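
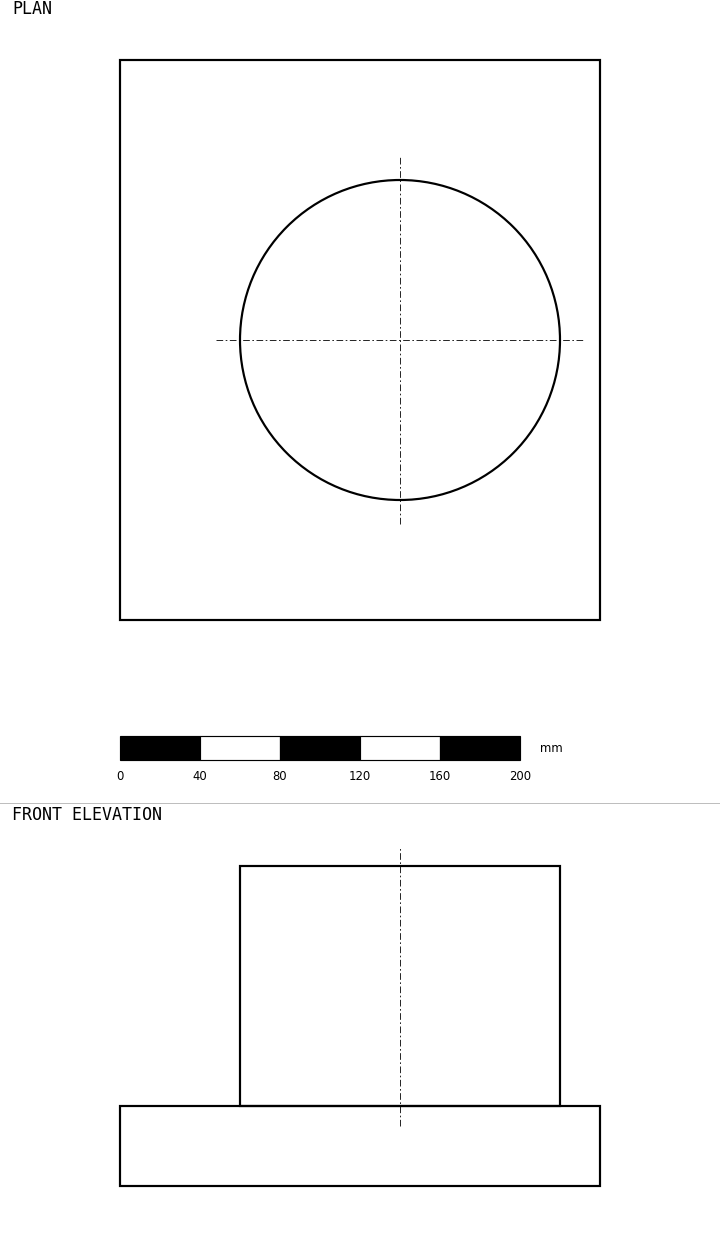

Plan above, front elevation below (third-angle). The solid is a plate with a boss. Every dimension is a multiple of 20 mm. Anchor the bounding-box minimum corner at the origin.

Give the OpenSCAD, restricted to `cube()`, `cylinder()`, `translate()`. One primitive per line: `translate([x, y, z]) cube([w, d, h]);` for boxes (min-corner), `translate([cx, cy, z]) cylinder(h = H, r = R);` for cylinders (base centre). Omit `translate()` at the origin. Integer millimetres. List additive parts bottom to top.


cube([240, 280, 40]);
translate([140, 140, 40]) cylinder(h = 120, r = 80);


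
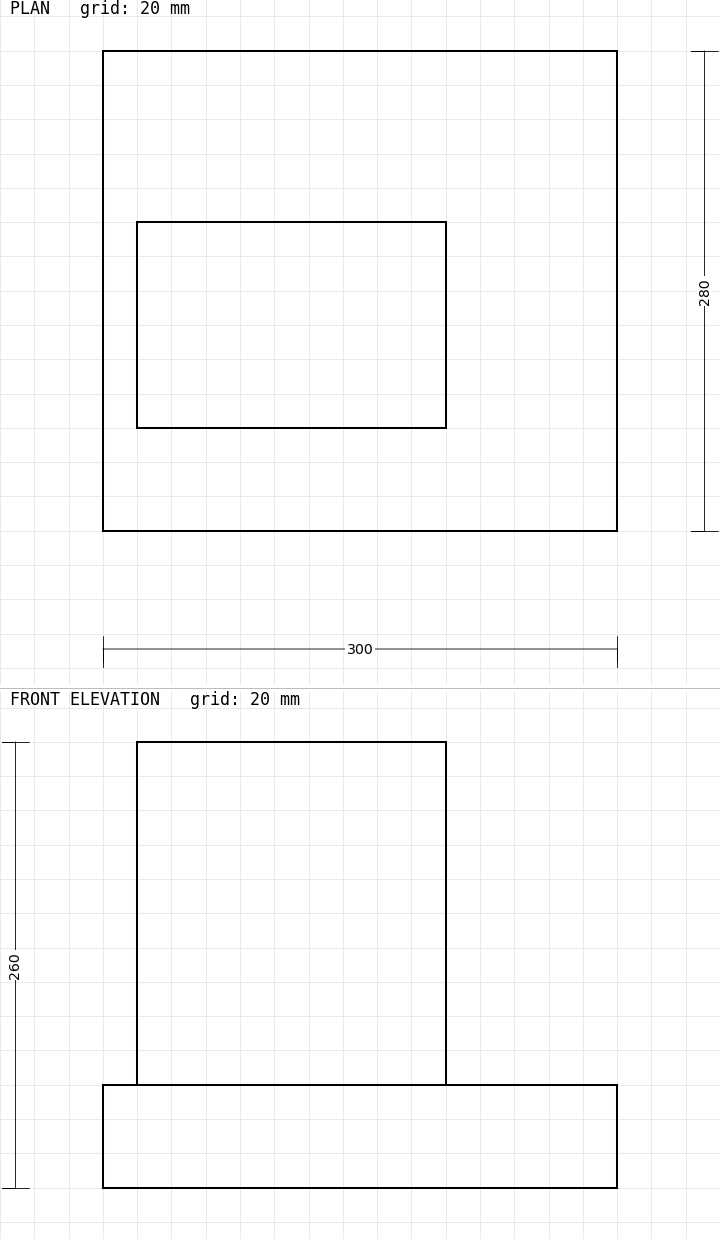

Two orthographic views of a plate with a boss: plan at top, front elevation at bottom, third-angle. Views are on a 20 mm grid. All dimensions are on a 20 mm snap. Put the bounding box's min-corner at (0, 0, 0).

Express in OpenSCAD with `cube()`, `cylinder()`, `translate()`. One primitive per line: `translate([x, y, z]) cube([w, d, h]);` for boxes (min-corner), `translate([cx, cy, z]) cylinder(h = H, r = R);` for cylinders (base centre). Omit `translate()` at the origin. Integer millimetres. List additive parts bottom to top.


cube([300, 280, 60]);
translate([20, 60, 60]) cube([180, 120, 200]);


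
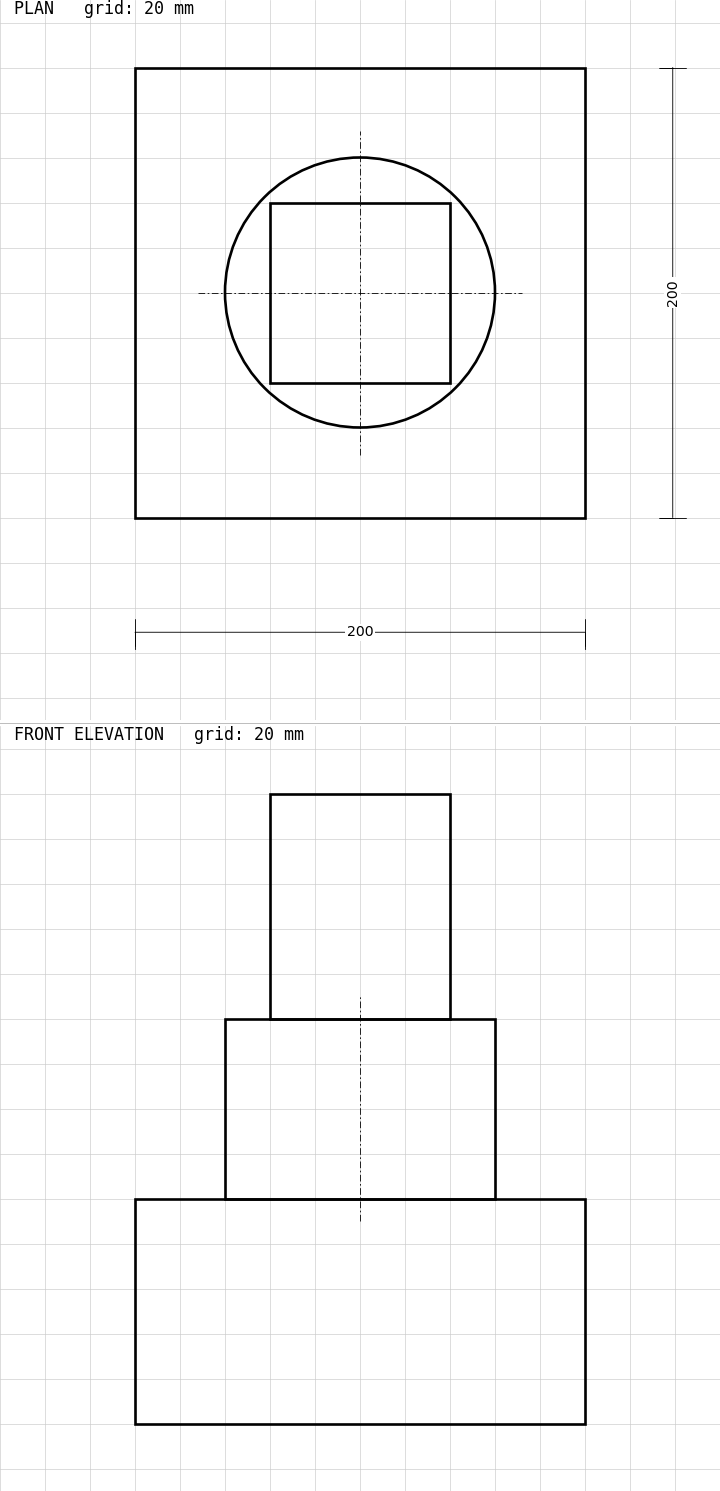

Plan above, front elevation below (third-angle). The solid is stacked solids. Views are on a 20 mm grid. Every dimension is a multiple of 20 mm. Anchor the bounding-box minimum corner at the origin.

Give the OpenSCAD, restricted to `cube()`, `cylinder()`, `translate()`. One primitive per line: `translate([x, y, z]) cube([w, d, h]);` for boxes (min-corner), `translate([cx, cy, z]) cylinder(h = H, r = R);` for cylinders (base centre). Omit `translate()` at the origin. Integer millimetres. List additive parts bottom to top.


cube([200, 200, 100]);
translate([100, 100, 100]) cylinder(h = 80, r = 60);
translate([60, 60, 180]) cube([80, 80, 100]);


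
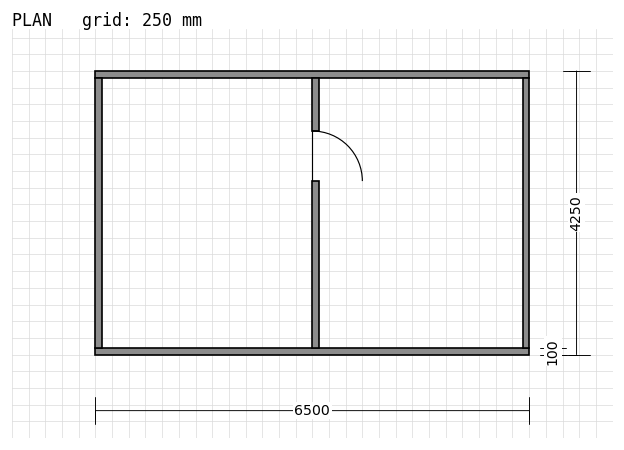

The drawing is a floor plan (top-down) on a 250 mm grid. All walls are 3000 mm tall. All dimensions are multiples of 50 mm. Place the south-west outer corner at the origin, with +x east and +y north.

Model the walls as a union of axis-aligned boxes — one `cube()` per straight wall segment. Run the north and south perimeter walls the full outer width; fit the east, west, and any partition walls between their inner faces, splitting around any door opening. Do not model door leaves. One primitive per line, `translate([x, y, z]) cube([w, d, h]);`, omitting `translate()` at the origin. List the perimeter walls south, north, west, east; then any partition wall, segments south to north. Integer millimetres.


cube([6500, 100, 3000]);
translate([0, 4150, 0]) cube([6500, 100, 3000]);
translate([0, 100, 0]) cube([100, 4050, 3000]);
translate([6400, 100, 0]) cube([100, 4050, 3000]);
translate([3250, 100, 0]) cube([100, 2500, 3000]);
translate([3250, 3350, 0]) cube([100, 800, 3000]);


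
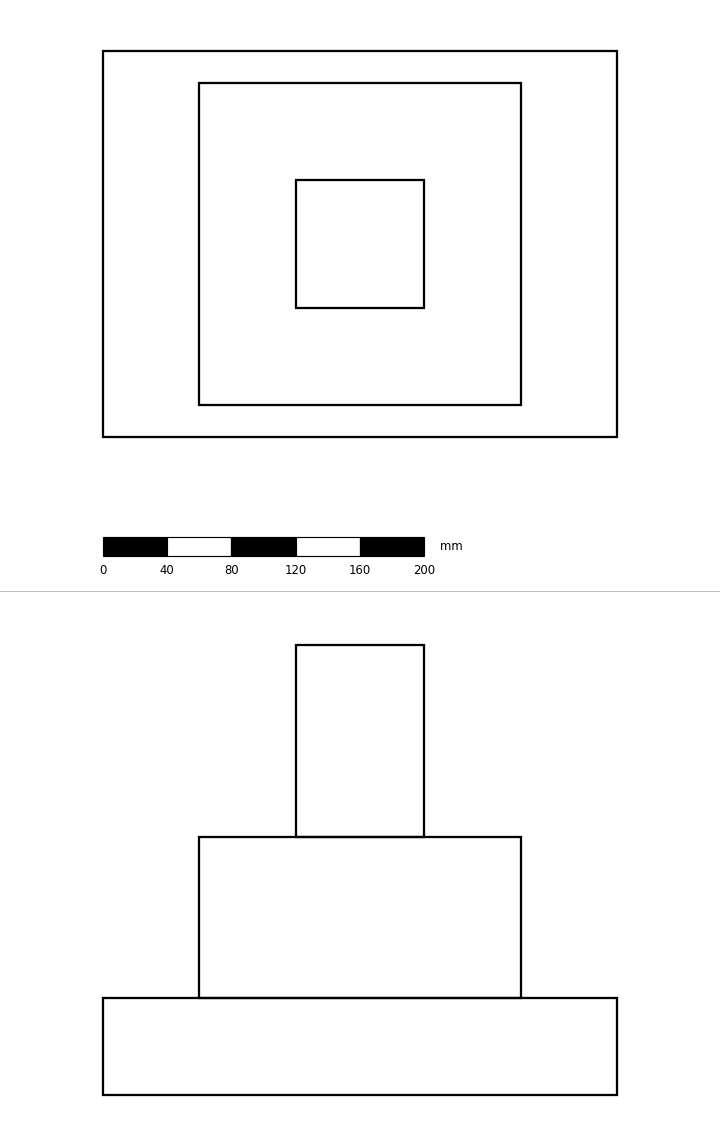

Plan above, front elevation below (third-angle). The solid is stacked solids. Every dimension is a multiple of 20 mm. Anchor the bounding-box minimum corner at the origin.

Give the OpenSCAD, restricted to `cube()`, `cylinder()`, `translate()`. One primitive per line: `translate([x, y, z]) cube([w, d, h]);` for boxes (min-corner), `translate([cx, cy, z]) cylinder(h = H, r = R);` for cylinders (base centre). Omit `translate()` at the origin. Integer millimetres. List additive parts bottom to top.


cube([320, 240, 60]);
translate([60, 20, 60]) cube([200, 200, 100]);
translate([120, 80, 160]) cube([80, 80, 120]);


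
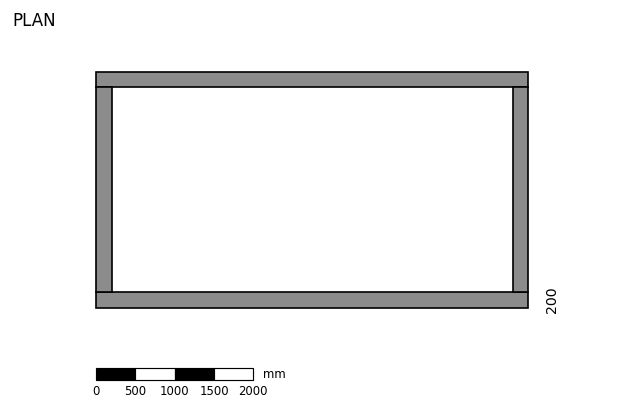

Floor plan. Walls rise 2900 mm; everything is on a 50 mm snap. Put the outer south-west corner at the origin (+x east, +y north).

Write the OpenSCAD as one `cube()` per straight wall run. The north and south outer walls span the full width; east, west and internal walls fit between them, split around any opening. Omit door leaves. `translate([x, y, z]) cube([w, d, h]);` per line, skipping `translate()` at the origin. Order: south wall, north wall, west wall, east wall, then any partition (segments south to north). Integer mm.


cube([5500, 200, 2900]);
translate([0, 2800, 0]) cube([5500, 200, 2900]);
translate([0, 200, 0]) cube([200, 2600, 2900]);
translate([5300, 200, 0]) cube([200, 2600, 2900]);


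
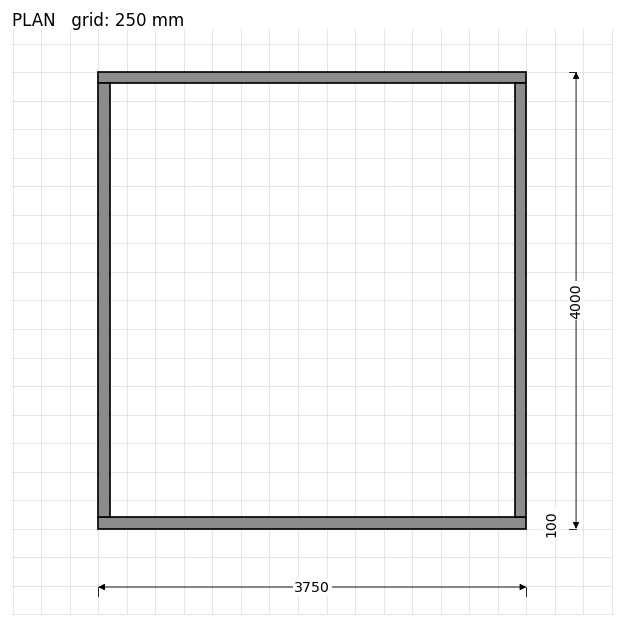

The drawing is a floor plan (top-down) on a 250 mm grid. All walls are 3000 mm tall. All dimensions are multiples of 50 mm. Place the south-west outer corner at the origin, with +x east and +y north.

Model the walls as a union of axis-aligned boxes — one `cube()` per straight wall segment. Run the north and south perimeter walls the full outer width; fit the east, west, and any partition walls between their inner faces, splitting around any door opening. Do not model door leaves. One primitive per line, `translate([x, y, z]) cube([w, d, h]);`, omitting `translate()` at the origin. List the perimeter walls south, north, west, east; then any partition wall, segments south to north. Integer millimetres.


cube([3750, 100, 3000]);
translate([0, 3900, 0]) cube([3750, 100, 3000]);
translate([0, 100, 0]) cube([100, 3800, 3000]);
translate([3650, 100, 0]) cube([100, 3800, 3000]);


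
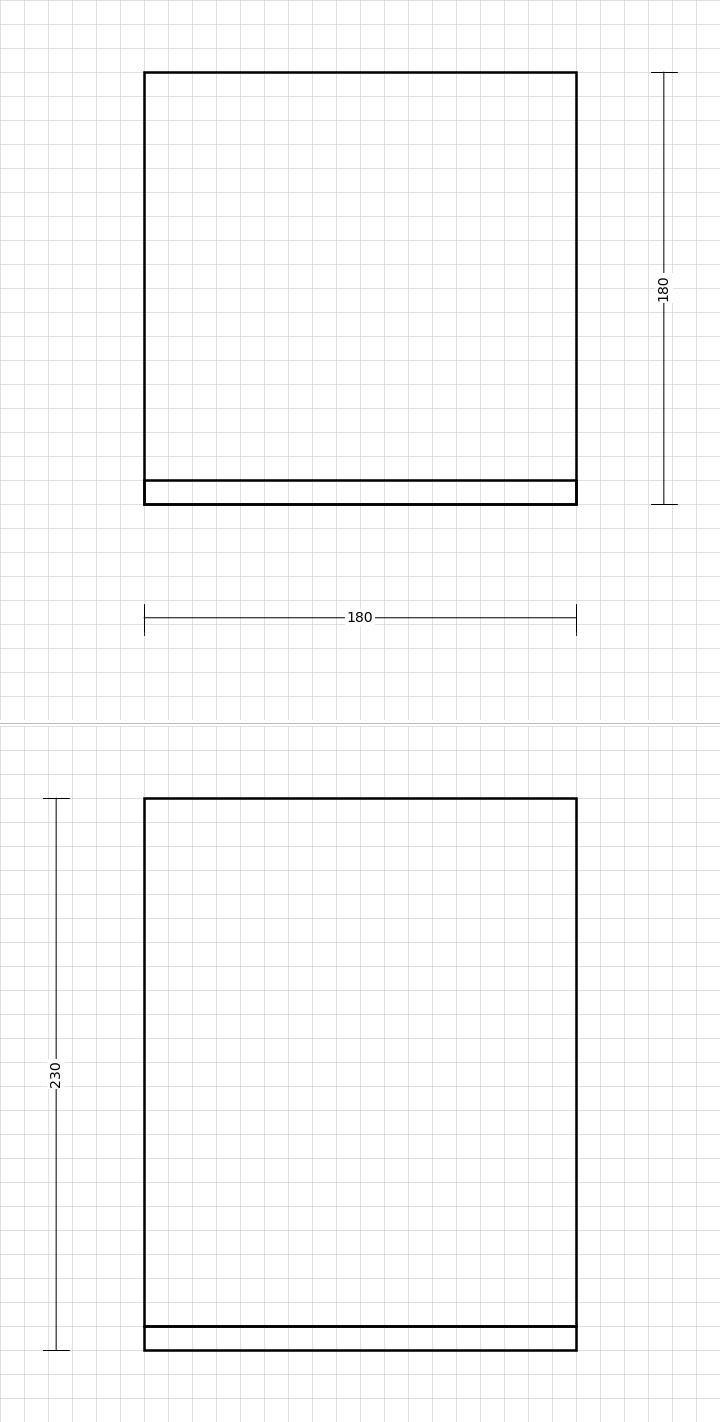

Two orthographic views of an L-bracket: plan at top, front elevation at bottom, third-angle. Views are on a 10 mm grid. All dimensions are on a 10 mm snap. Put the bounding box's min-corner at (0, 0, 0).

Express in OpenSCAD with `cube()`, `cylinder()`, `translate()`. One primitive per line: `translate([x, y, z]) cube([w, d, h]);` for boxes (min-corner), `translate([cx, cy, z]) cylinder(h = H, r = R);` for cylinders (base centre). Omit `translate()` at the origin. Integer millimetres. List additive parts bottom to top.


cube([180, 180, 10]);
translate([0, 0, 10]) cube([180, 10, 220]);


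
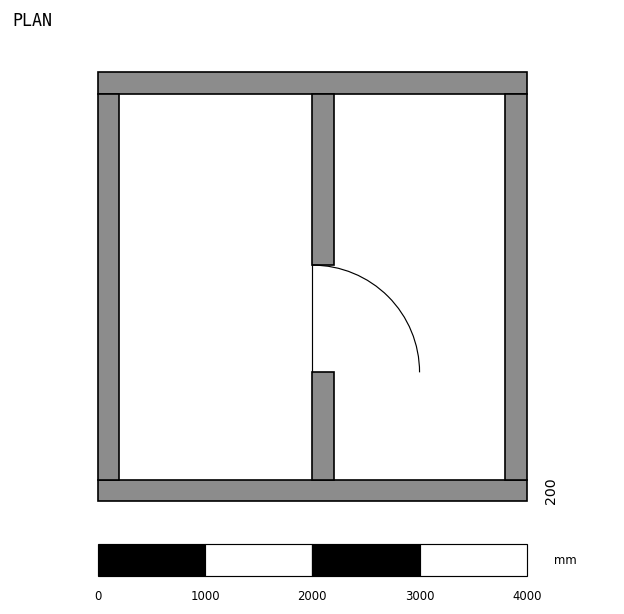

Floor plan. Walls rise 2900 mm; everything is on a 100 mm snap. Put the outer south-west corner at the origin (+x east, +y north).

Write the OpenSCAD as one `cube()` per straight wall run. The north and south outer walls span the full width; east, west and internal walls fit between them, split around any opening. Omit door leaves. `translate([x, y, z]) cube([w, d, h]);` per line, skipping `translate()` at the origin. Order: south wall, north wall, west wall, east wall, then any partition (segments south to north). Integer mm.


cube([4000, 200, 2900]);
translate([0, 3800, 0]) cube([4000, 200, 2900]);
translate([0, 200, 0]) cube([200, 3600, 2900]);
translate([3800, 200, 0]) cube([200, 3600, 2900]);
translate([2000, 200, 0]) cube([200, 1000, 2900]);
translate([2000, 2200, 0]) cube([200, 1600, 2900]);


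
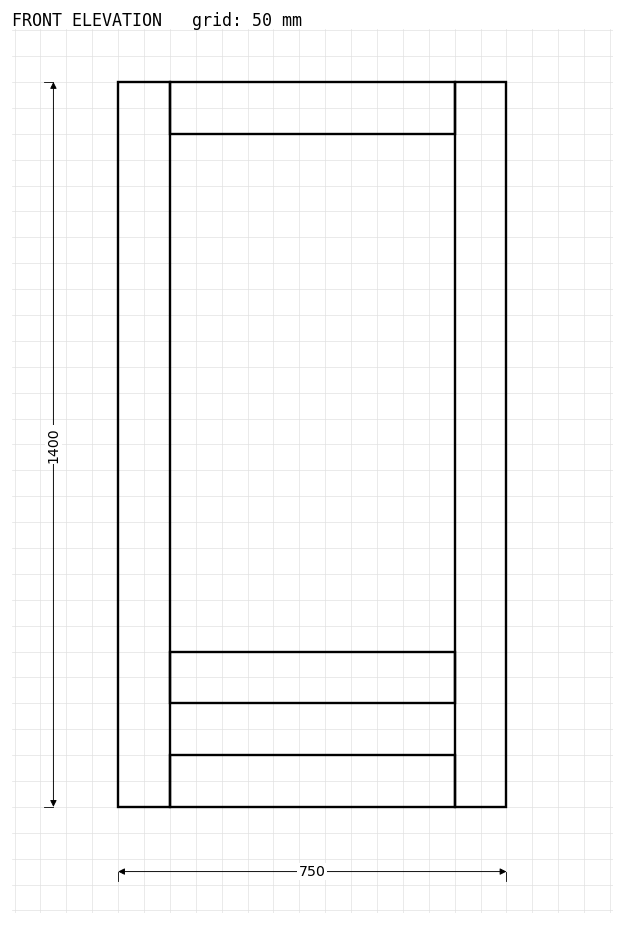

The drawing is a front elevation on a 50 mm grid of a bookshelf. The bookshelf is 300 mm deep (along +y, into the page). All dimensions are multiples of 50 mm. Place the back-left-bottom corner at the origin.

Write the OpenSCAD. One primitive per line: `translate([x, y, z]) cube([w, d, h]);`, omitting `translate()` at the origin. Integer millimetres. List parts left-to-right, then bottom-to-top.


cube([100, 300, 1400]);
translate([100, 0, 0]) cube([550, 300, 100]);
translate([100, 0, 200]) cube([550, 300, 100]);
translate([100, 0, 1300]) cube([550, 300, 100]);
translate([650, 0, 0]) cube([100, 300, 1400]);


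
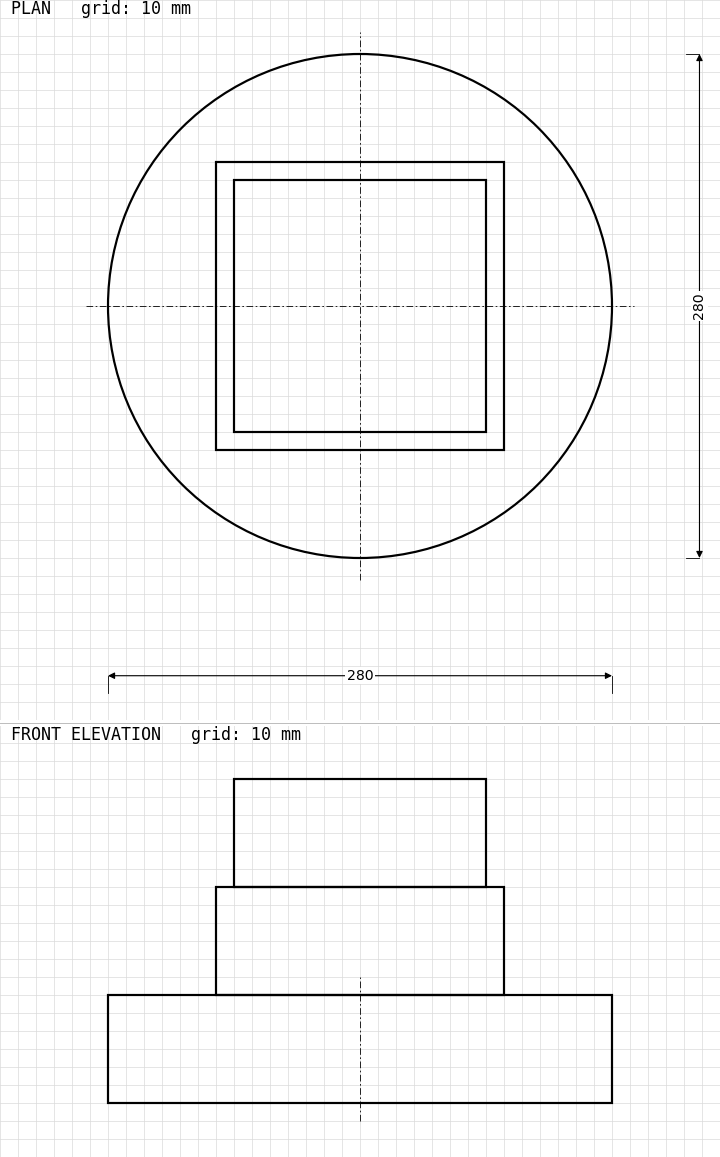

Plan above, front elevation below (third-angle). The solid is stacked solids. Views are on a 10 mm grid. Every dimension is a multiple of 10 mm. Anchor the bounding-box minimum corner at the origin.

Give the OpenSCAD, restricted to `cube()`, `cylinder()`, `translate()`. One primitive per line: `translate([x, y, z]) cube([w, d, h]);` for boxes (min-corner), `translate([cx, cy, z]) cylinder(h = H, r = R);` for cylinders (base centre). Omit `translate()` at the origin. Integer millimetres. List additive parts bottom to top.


translate([140, 140, 0]) cylinder(h = 60, r = 140);
translate([60, 60, 60]) cube([160, 160, 60]);
translate([70, 70, 120]) cube([140, 140, 60]);


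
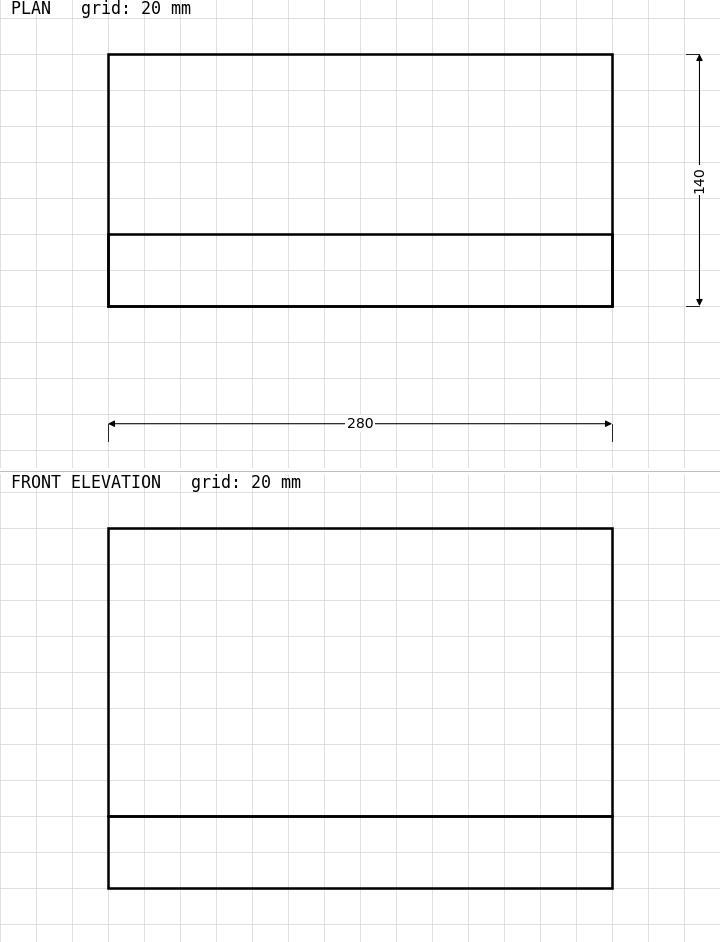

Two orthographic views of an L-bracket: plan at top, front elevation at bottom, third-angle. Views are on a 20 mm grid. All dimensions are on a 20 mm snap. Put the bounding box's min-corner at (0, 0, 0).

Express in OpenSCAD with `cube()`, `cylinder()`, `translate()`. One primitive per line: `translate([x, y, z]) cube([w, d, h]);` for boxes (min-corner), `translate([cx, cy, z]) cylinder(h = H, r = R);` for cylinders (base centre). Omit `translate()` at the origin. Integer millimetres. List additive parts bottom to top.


cube([280, 140, 40]);
translate([0, 0, 40]) cube([280, 40, 160]);


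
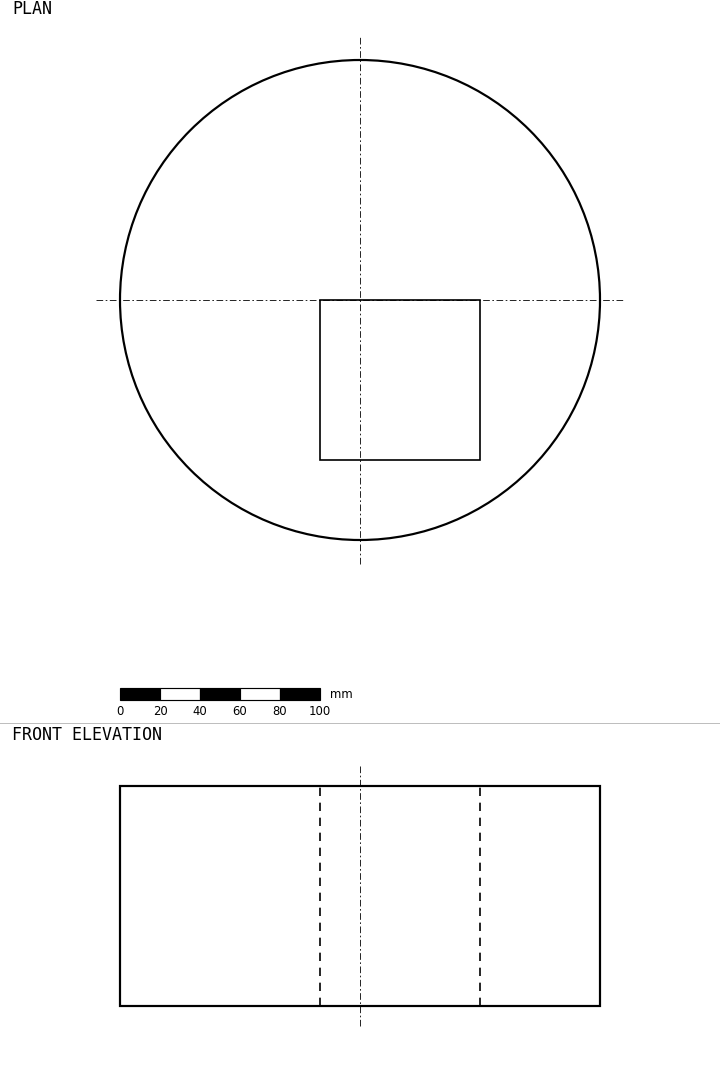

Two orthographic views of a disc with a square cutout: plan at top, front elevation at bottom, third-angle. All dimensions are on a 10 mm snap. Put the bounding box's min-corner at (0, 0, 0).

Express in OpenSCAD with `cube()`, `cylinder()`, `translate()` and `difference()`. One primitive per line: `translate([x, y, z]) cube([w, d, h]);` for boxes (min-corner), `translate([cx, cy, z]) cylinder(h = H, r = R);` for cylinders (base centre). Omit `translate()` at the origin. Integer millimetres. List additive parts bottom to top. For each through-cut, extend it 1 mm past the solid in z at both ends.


difference() {
  translate([120, 120, 0]) cylinder(h = 110, r = 120);
  translate([100, 40, -1]) cube([80, 80, 112]);
}


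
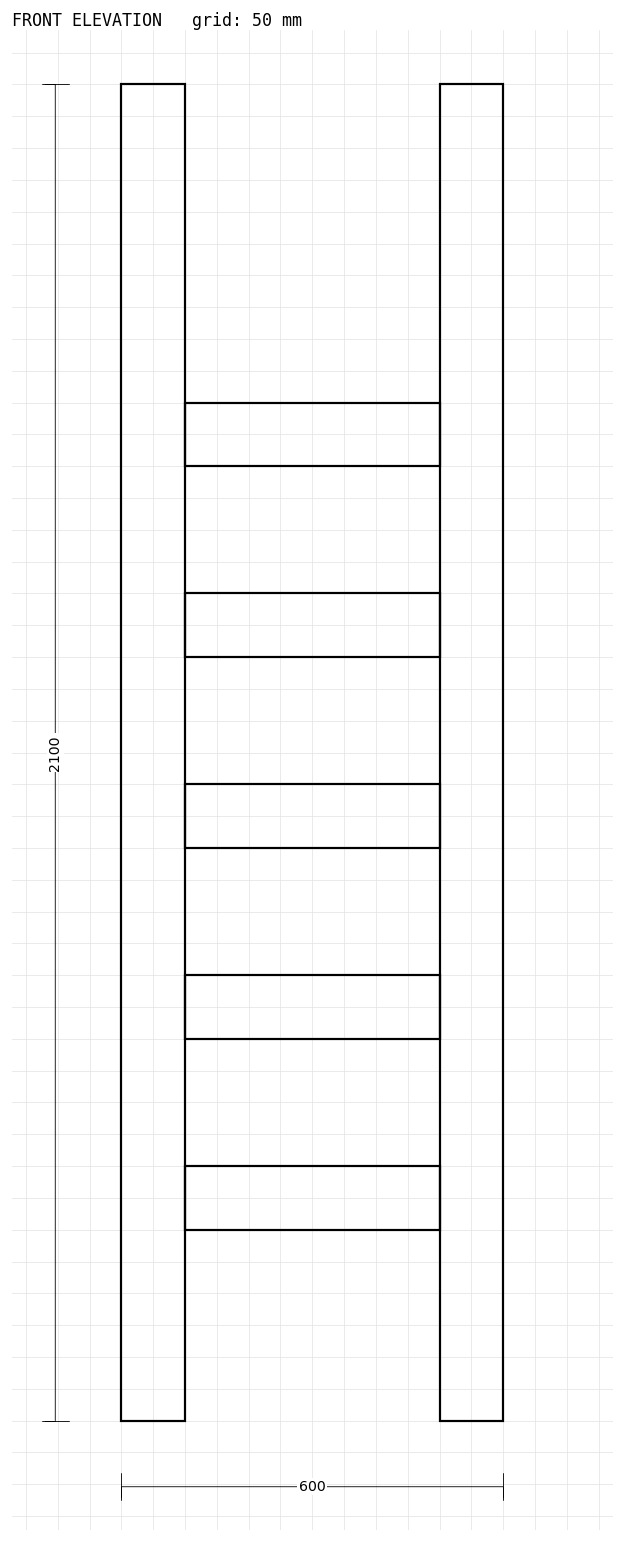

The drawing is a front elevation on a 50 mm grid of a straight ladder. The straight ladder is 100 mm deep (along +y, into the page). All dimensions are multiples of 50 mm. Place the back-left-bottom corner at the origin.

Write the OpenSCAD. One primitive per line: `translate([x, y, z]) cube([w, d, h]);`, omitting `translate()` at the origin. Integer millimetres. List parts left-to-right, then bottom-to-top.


cube([100, 100, 2100]);
translate([100, 0, 300]) cube([400, 100, 100]);
translate([100, 0, 600]) cube([400, 100, 100]);
translate([100, 0, 900]) cube([400, 100, 100]);
translate([100, 0, 1200]) cube([400, 100, 100]);
translate([100, 0, 1500]) cube([400, 100, 100]);
translate([500, 0, 0]) cube([100, 100, 2100]);


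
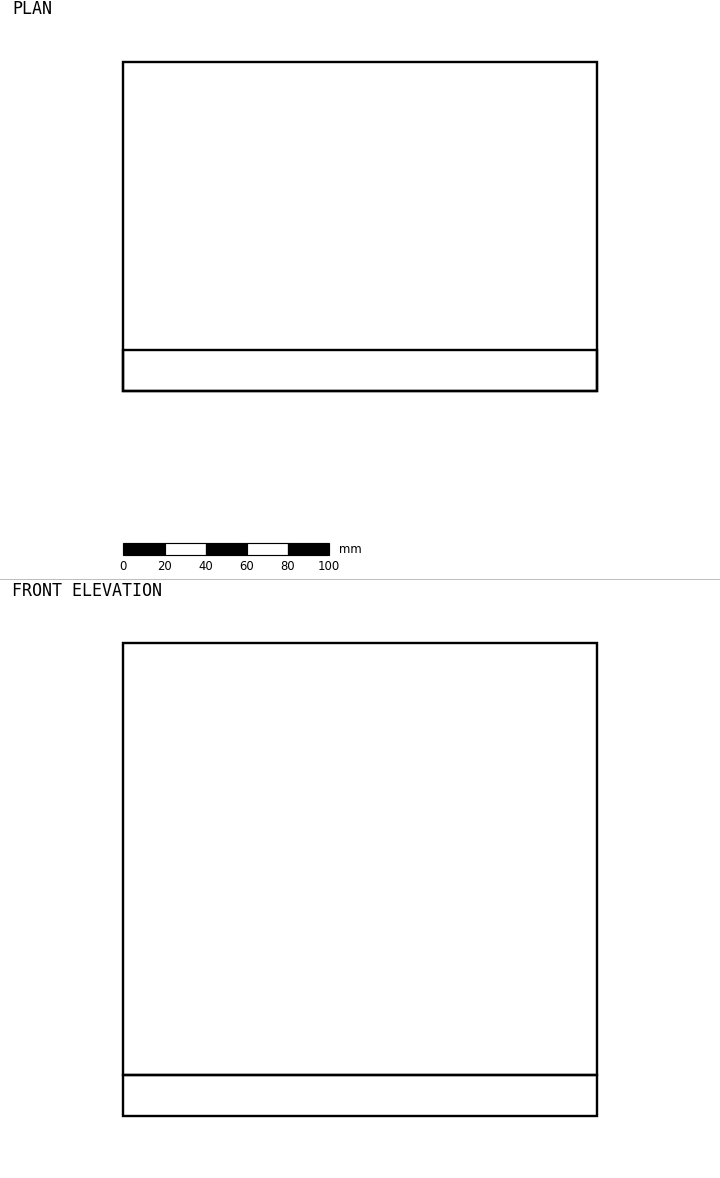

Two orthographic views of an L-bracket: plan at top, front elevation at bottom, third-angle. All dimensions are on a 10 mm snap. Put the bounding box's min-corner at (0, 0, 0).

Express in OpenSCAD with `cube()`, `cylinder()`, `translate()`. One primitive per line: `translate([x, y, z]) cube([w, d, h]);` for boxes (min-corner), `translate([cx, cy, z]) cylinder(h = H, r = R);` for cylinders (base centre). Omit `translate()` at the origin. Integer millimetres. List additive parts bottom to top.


cube([230, 160, 20]);
translate([0, 0, 20]) cube([230, 20, 210]);


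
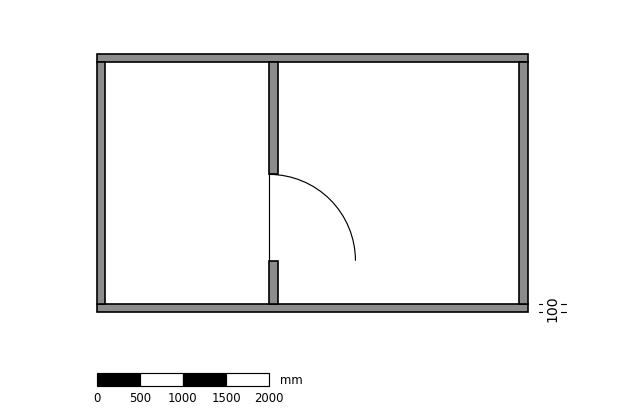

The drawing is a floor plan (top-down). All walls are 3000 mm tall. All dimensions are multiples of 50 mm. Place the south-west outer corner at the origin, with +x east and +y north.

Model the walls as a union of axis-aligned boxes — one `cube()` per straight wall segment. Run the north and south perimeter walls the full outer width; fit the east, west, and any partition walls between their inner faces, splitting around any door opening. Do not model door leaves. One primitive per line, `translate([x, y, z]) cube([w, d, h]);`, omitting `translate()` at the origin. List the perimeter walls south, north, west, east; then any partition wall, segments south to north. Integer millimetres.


cube([5000, 100, 3000]);
translate([0, 2900, 0]) cube([5000, 100, 3000]);
translate([0, 100, 0]) cube([100, 2800, 3000]);
translate([4900, 100, 0]) cube([100, 2800, 3000]);
translate([2000, 100, 0]) cube([100, 500, 3000]);
translate([2000, 1600, 0]) cube([100, 1300, 3000]);


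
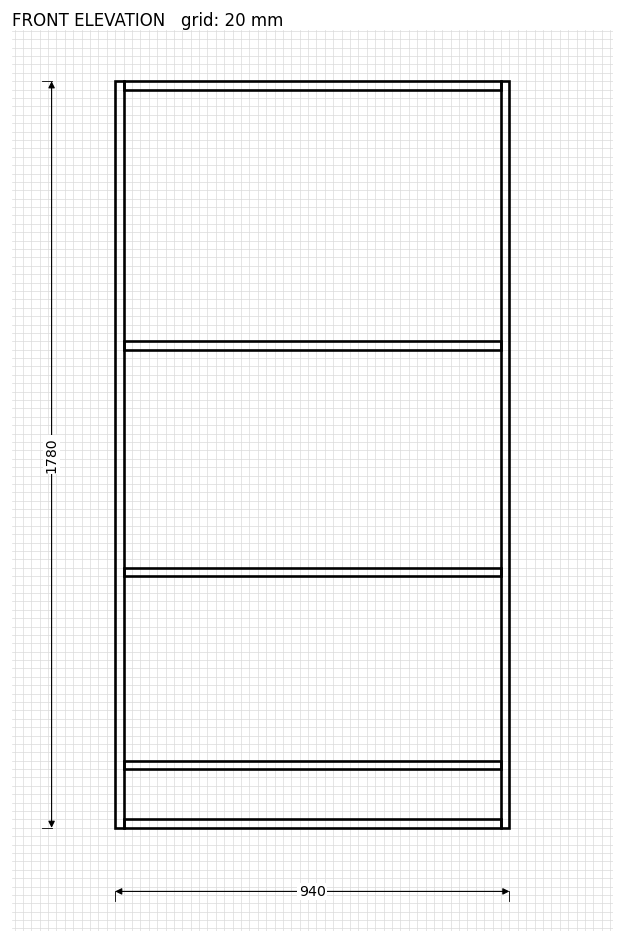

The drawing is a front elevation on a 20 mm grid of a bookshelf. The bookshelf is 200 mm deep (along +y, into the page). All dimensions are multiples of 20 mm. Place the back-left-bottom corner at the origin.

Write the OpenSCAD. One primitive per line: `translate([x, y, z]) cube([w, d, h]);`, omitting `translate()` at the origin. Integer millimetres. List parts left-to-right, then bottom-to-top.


cube([20, 200, 1780]);
translate([20, 0, 0]) cube([900, 200, 20]);
translate([20, 0, 140]) cube([900, 200, 20]);
translate([20, 0, 600]) cube([900, 200, 20]);
translate([20, 0, 1140]) cube([900, 200, 20]);
translate([20, 0, 1760]) cube([900, 200, 20]);
translate([920, 0, 0]) cube([20, 200, 1780]);


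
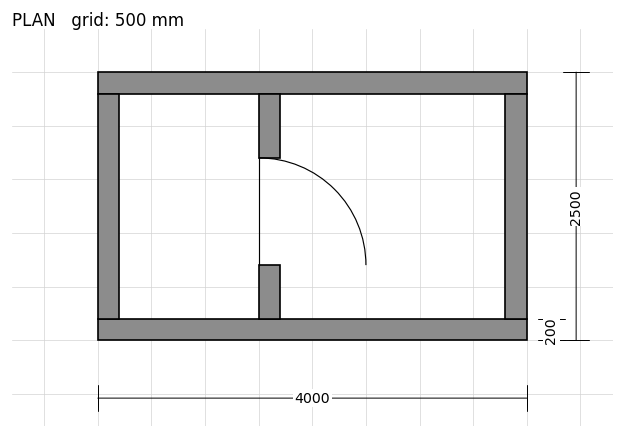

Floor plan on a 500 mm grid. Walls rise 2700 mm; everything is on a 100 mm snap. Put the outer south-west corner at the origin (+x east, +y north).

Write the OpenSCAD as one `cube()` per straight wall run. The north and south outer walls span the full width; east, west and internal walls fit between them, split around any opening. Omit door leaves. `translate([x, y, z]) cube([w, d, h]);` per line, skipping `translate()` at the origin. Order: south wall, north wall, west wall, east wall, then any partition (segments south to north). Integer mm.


cube([4000, 200, 2700]);
translate([0, 2300, 0]) cube([4000, 200, 2700]);
translate([0, 200, 0]) cube([200, 2100, 2700]);
translate([3800, 200, 0]) cube([200, 2100, 2700]);
translate([1500, 200, 0]) cube([200, 500, 2700]);
translate([1500, 1700, 0]) cube([200, 600, 2700]);


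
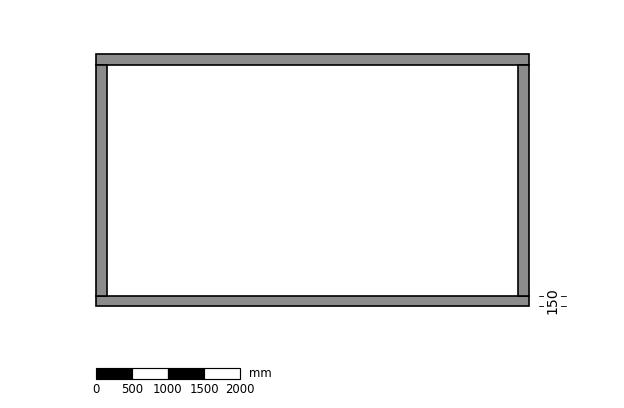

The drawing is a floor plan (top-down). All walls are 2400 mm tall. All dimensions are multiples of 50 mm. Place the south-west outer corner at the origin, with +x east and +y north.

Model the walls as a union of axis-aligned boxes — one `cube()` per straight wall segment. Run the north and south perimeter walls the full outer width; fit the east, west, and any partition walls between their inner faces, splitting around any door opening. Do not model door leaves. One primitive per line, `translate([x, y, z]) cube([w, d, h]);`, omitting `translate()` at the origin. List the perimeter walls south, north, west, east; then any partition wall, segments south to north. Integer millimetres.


cube([6000, 150, 2400]);
translate([0, 3350, 0]) cube([6000, 150, 2400]);
translate([0, 150, 0]) cube([150, 3200, 2400]);
translate([5850, 150, 0]) cube([150, 3200, 2400]);


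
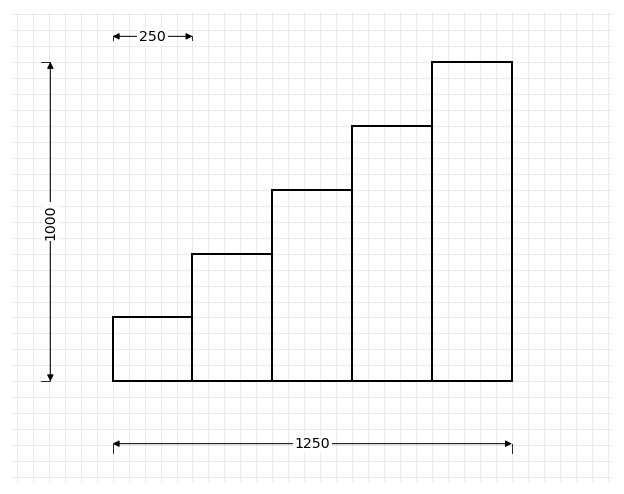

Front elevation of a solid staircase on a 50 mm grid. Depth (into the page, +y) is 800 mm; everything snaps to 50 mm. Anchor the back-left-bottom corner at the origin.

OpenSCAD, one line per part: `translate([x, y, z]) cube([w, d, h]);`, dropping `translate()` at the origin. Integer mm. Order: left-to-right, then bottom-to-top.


cube([250, 800, 200]);
translate([250, 0, 0]) cube([250, 800, 400]);
translate([500, 0, 0]) cube([250, 800, 600]);
translate([750, 0, 0]) cube([250, 800, 800]);
translate([1000, 0, 0]) cube([250, 800, 1000]);


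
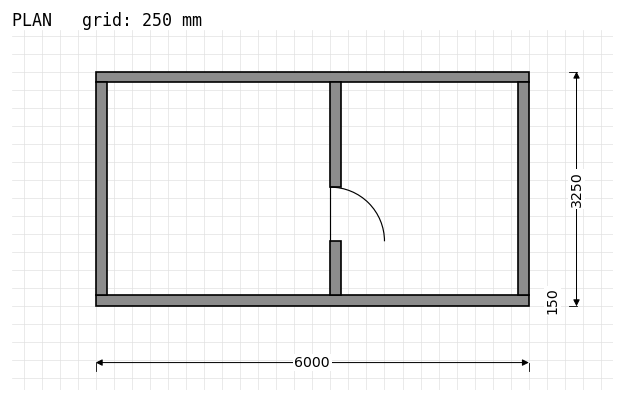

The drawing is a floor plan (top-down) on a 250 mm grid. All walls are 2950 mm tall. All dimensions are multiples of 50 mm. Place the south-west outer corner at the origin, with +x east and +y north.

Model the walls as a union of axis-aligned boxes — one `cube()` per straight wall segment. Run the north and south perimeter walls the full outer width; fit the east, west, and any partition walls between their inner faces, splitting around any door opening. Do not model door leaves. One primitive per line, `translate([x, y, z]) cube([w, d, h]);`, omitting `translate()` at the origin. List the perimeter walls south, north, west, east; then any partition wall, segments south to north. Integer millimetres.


cube([6000, 150, 2950]);
translate([0, 3100, 0]) cube([6000, 150, 2950]);
translate([0, 150, 0]) cube([150, 2950, 2950]);
translate([5850, 150, 0]) cube([150, 2950, 2950]);
translate([3250, 150, 0]) cube([150, 750, 2950]);
translate([3250, 1650, 0]) cube([150, 1450, 2950]);


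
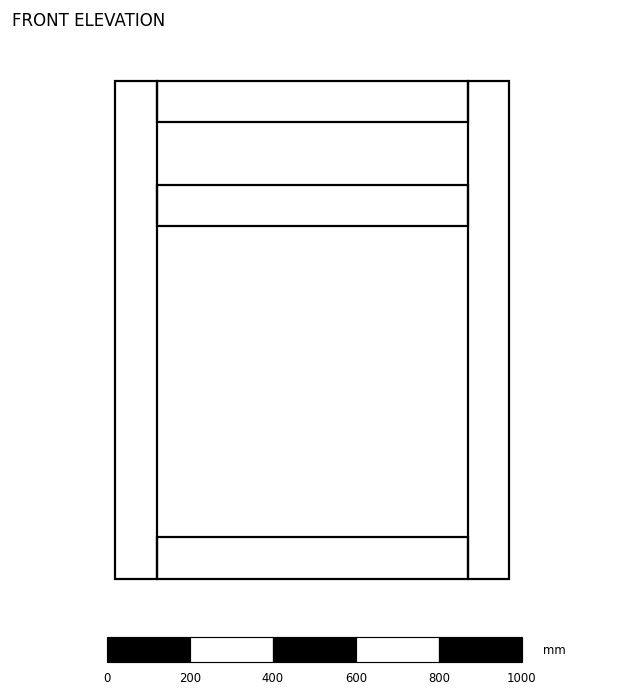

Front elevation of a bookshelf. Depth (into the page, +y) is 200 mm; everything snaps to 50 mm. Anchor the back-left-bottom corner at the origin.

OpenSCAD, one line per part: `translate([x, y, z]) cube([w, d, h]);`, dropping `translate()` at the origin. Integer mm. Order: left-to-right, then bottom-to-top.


cube([100, 200, 1200]);
translate([100, 0, 0]) cube([750, 200, 100]);
translate([100, 0, 850]) cube([750, 200, 100]);
translate([100, 0, 1100]) cube([750, 200, 100]);
translate([850, 0, 0]) cube([100, 200, 1200]);


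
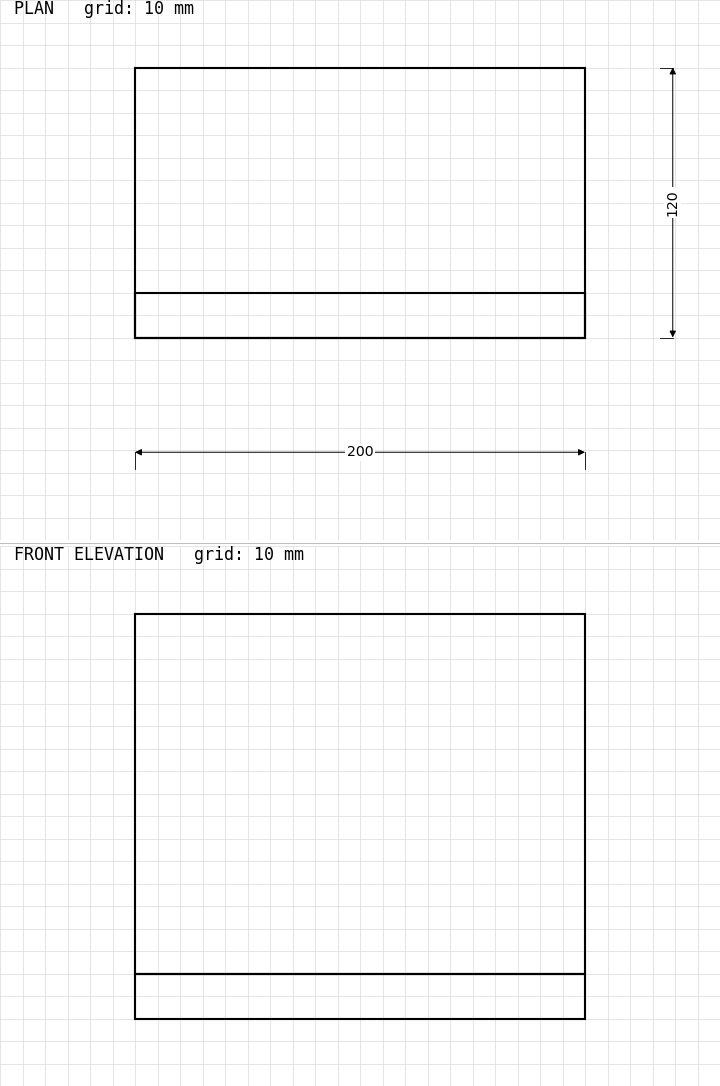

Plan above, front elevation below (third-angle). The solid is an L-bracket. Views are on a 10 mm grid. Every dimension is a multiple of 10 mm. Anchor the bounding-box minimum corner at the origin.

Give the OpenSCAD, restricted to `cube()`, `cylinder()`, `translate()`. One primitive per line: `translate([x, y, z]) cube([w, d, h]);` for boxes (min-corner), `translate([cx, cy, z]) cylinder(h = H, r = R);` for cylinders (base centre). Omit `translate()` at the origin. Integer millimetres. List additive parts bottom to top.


cube([200, 120, 20]);
translate([0, 0, 20]) cube([200, 20, 160]);


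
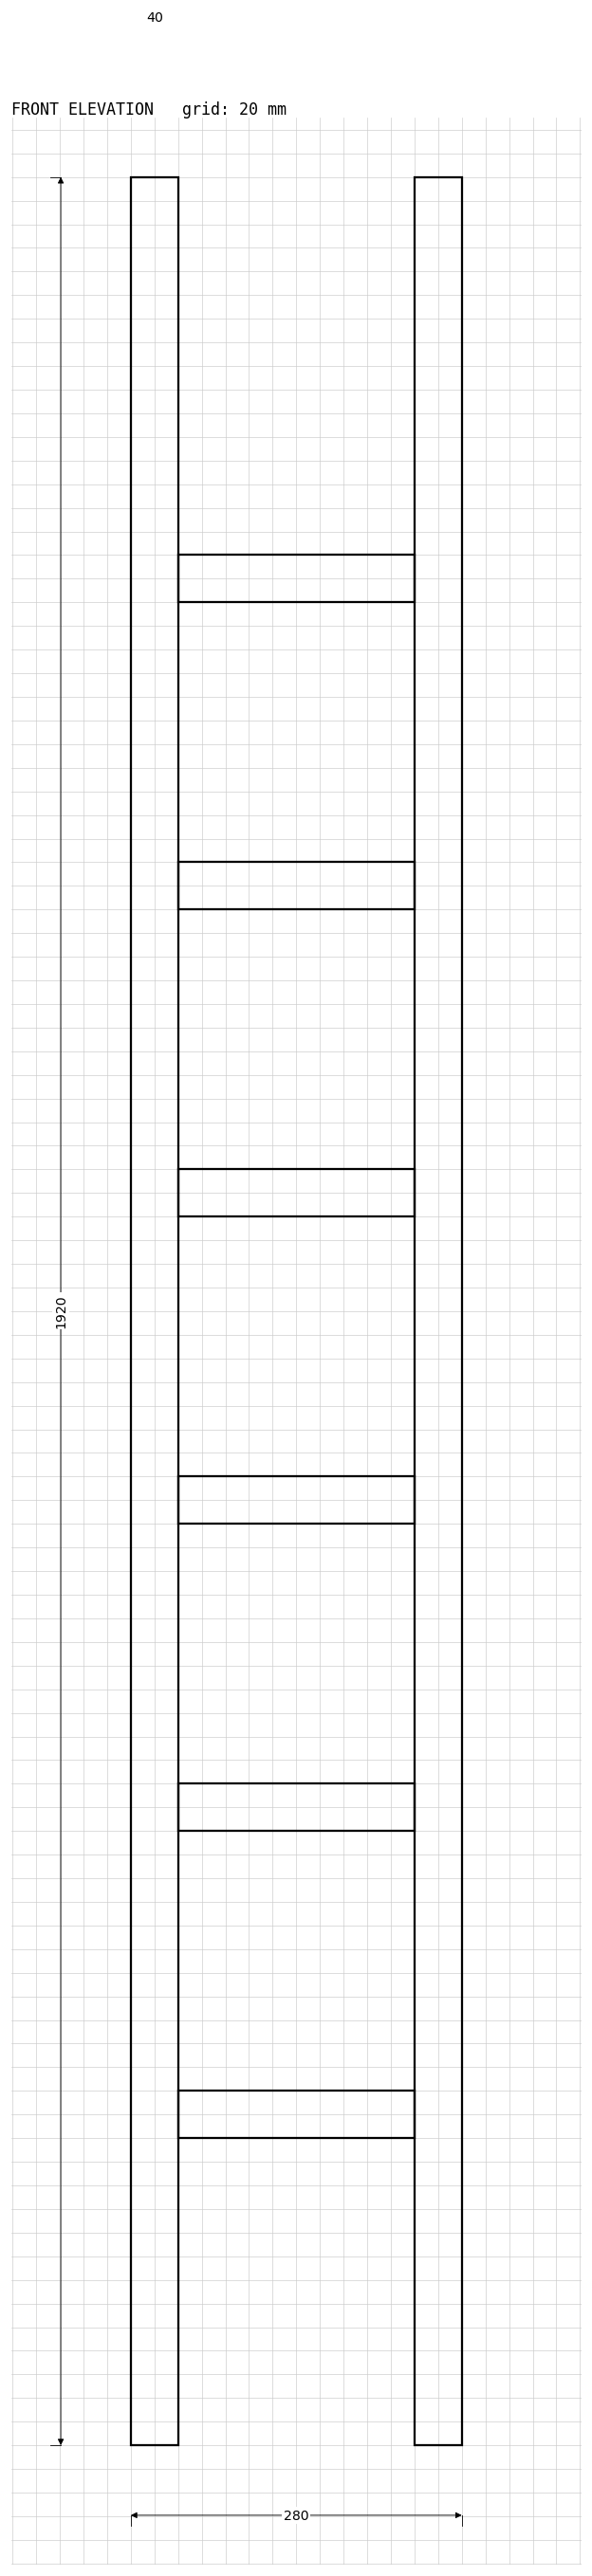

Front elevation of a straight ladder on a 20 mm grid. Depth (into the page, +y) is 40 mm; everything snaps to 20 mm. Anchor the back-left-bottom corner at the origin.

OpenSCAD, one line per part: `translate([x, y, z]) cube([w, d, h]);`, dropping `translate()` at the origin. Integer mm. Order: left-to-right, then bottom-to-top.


cube([40, 40, 1920]);
translate([40, 0, 260]) cube([200, 40, 40]);
translate([40, 0, 520]) cube([200, 40, 40]);
translate([40, 0, 780]) cube([200, 40, 40]);
translate([40, 0, 1040]) cube([200, 40, 40]);
translate([40, 0, 1300]) cube([200, 40, 40]);
translate([40, 0, 1560]) cube([200, 40, 40]);
translate([240, 0, 0]) cube([40, 40, 1920]);


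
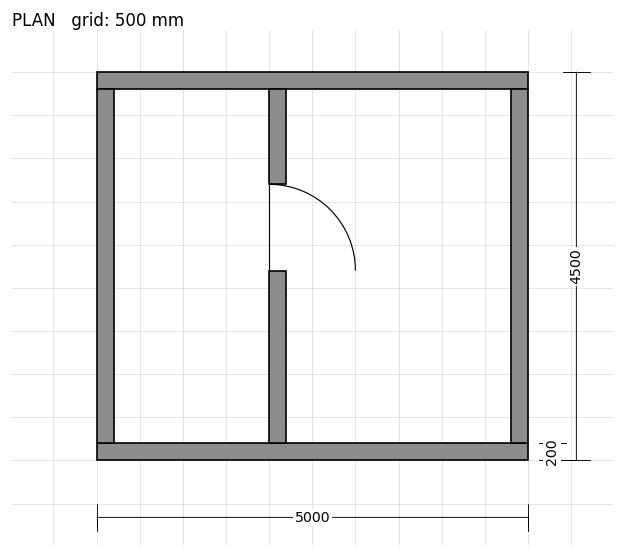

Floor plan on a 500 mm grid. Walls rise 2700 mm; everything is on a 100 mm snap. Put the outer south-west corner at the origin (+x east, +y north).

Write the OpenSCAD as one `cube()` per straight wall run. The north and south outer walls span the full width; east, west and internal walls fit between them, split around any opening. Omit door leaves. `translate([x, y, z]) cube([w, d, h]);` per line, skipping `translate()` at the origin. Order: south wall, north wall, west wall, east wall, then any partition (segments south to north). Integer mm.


cube([5000, 200, 2700]);
translate([0, 4300, 0]) cube([5000, 200, 2700]);
translate([0, 200, 0]) cube([200, 4100, 2700]);
translate([4800, 200, 0]) cube([200, 4100, 2700]);
translate([2000, 200, 0]) cube([200, 2000, 2700]);
translate([2000, 3200, 0]) cube([200, 1100, 2700]);


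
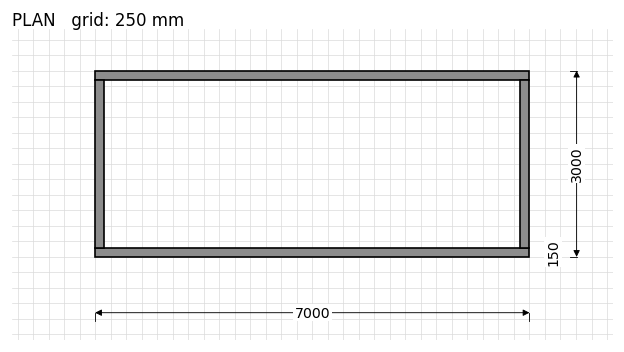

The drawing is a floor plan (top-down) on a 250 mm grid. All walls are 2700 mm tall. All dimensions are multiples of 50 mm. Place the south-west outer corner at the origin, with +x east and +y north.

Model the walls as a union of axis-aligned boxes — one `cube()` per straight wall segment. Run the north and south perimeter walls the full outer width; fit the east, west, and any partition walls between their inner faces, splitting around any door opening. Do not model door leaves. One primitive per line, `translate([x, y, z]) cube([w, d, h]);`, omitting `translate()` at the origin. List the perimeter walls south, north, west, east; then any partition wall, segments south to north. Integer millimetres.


cube([7000, 150, 2700]);
translate([0, 2850, 0]) cube([7000, 150, 2700]);
translate([0, 150, 0]) cube([150, 2700, 2700]);
translate([6850, 150, 0]) cube([150, 2700, 2700]);


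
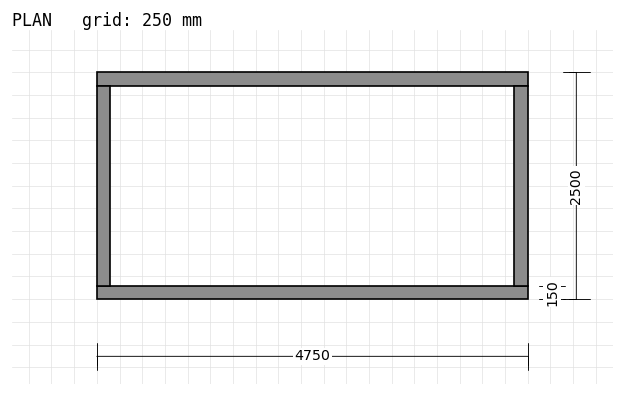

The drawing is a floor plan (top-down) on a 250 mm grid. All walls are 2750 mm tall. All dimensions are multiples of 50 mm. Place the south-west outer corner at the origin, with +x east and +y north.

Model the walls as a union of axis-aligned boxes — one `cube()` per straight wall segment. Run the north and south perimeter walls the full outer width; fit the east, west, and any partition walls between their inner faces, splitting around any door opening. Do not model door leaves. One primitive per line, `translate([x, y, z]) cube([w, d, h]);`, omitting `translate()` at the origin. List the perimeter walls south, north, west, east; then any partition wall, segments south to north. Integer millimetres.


cube([4750, 150, 2750]);
translate([0, 2350, 0]) cube([4750, 150, 2750]);
translate([0, 150, 0]) cube([150, 2200, 2750]);
translate([4600, 150, 0]) cube([150, 2200, 2750]);


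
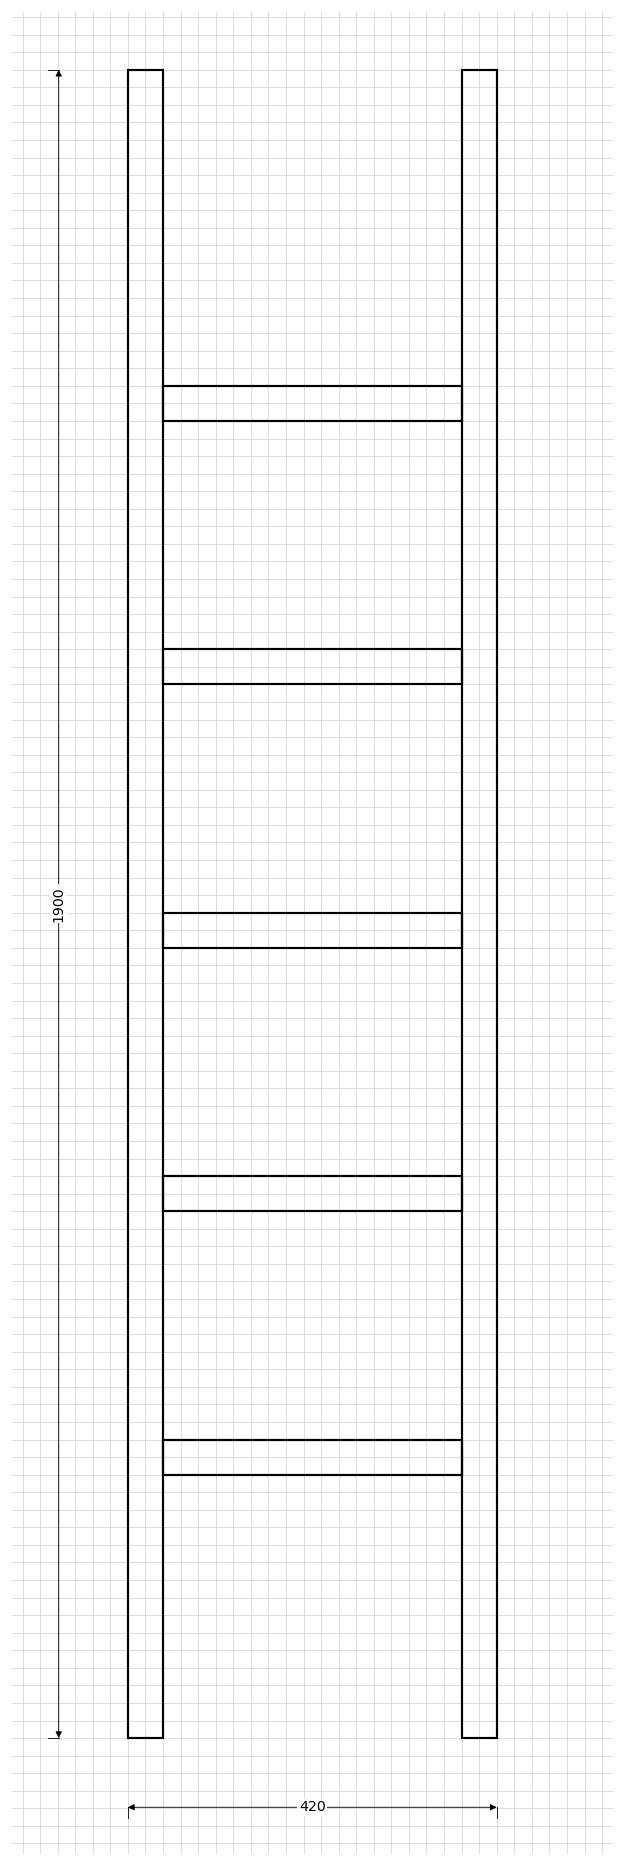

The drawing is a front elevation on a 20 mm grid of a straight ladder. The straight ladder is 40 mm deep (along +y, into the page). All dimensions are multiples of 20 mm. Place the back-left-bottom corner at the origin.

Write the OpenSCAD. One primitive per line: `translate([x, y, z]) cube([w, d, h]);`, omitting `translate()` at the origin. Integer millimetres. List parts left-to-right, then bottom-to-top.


cube([40, 40, 1900]);
translate([40, 0, 300]) cube([340, 40, 40]);
translate([40, 0, 600]) cube([340, 40, 40]);
translate([40, 0, 900]) cube([340, 40, 40]);
translate([40, 0, 1200]) cube([340, 40, 40]);
translate([40, 0, 1500]) cube([340, 40, 40]);
translate([380, 0, 0]) cube([40, 40, 1900]);


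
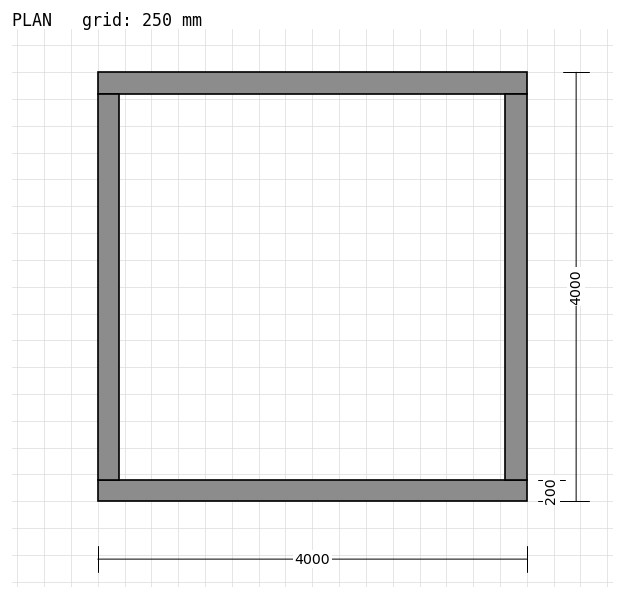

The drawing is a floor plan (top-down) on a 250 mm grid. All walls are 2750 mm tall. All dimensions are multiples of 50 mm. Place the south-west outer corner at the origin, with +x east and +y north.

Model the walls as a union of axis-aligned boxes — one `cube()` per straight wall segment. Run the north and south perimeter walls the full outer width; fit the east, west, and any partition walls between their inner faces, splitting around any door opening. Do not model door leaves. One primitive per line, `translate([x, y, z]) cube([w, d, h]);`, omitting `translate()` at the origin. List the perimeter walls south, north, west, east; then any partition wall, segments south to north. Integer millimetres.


cube([4000, 200, 2750]);
translate([0, 3800, 0]) cube([4000, 200, 2750]);
translate([0, 200, 0]) cube([200, 3600, 2750]);
translate([3800, 200, 0]) cube([200, 3600, 2750]);


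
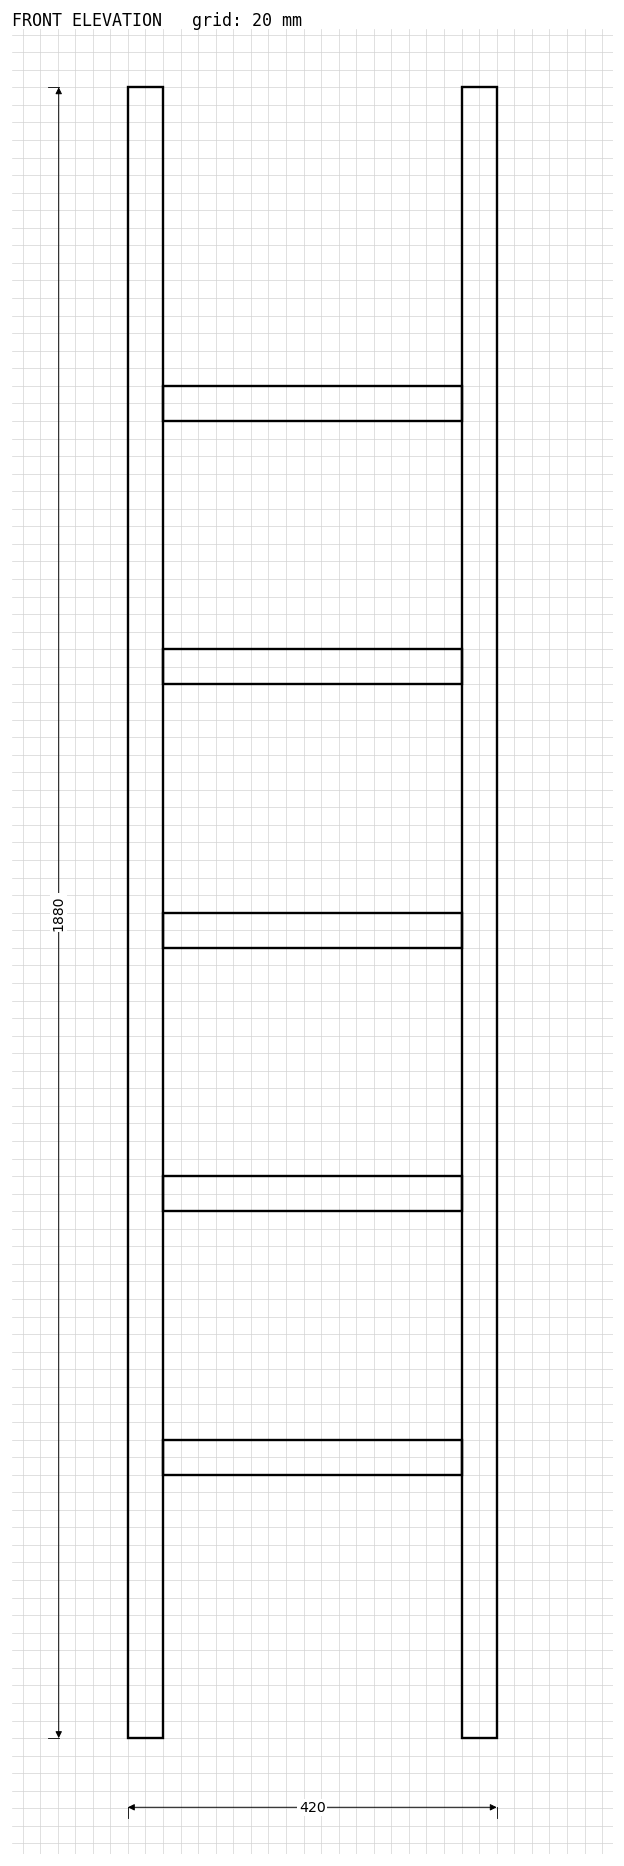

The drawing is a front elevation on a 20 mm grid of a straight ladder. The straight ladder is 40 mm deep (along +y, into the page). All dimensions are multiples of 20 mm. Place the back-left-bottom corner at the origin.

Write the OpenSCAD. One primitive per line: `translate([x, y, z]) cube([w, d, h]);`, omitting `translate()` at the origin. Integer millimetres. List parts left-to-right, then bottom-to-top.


cube([40, 40, 1880]);
translate([40, 0, 300]) cube([340, 40, 40]);
translate([40, 0, 600]) cube([340, 40, 40]);
translate([40, 0, 900]) cube([340, 40, 40]);
translate([40, 0, 1200]) cube([340, 40, 40]);
translate([40, 0, 1500]) cube([340, 40, 40]);
translate([380, 0, 0]) cube([40, 40, 1880]);


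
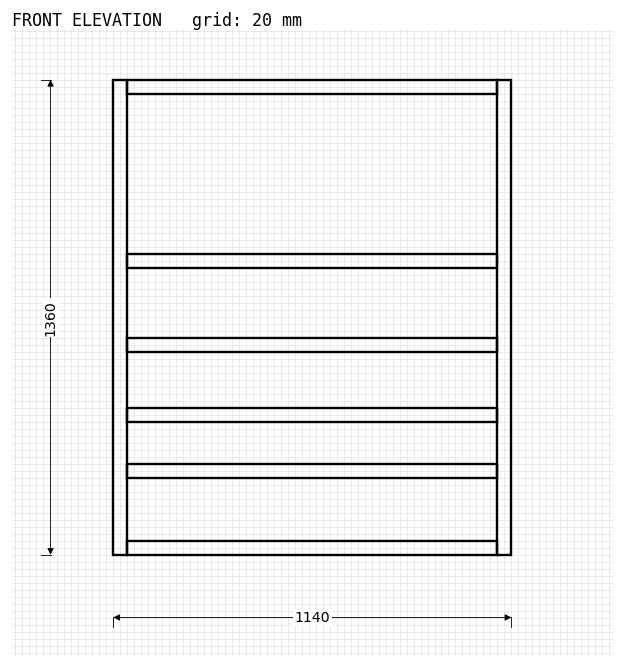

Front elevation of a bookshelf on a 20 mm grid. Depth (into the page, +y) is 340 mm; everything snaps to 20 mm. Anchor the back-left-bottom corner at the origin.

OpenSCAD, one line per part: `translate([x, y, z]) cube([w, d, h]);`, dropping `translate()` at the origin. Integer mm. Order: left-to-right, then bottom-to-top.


cube([40, 340, 1360]);
translate([40, 0, 0]) cube([1060, 340, 40]);
translate([40, 0, 220]) cube([1060, 340, 40]);
translate([40, 0, 380]) cube([1060, 340, 40]);
translate([40, 0, 580]) cube([1060, 340, 40]);
translate([40, 0, 820]) cube([1060, 340, 40]);
translate([40, 0, 1320]) cube([1060, 340, 40]);
translate([1100, 0, 0]) cube([40, 340, 1360]);


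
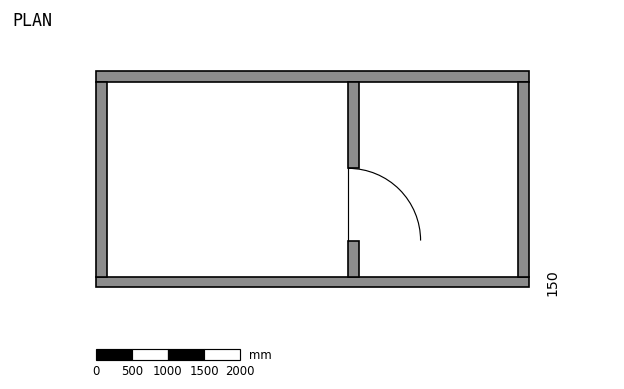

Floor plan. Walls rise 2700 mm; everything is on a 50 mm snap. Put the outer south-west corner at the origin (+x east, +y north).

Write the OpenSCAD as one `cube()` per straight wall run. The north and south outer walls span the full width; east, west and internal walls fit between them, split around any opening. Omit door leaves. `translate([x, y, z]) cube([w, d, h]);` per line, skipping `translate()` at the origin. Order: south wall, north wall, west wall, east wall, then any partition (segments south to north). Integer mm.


cube([6000, 150, 2700]);
translate([0, 2850, 0]) cube([6000, 150, 2700]);
translate([0, 150, 0]) cube([150, 2700, 2700]);
translate([5850, 150, 0]) cube([150, 2700, 2700]);
translate([3500, 150, 0]) cube([150, 500, 2700]);
translate([3500, 1650, 0]) cube([150, 1200, 2700]);


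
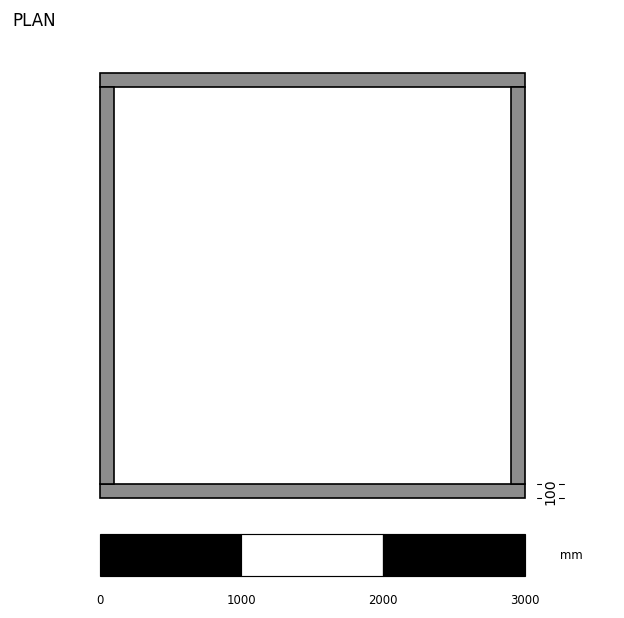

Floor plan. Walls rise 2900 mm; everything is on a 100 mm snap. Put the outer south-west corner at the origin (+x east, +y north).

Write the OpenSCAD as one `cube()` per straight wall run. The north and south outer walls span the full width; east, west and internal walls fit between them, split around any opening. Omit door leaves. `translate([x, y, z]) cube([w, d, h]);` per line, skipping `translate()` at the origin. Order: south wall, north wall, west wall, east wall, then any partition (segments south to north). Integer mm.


cube([3000, 100, 2900]);
translate([0, 2900, 0]) cube([3000, 100, 2900]);
translate([0, 100, 0]) cube([100, 2800, 2900]);
translate([2900, 100, 0]) cube([100, 2800, 2900]);


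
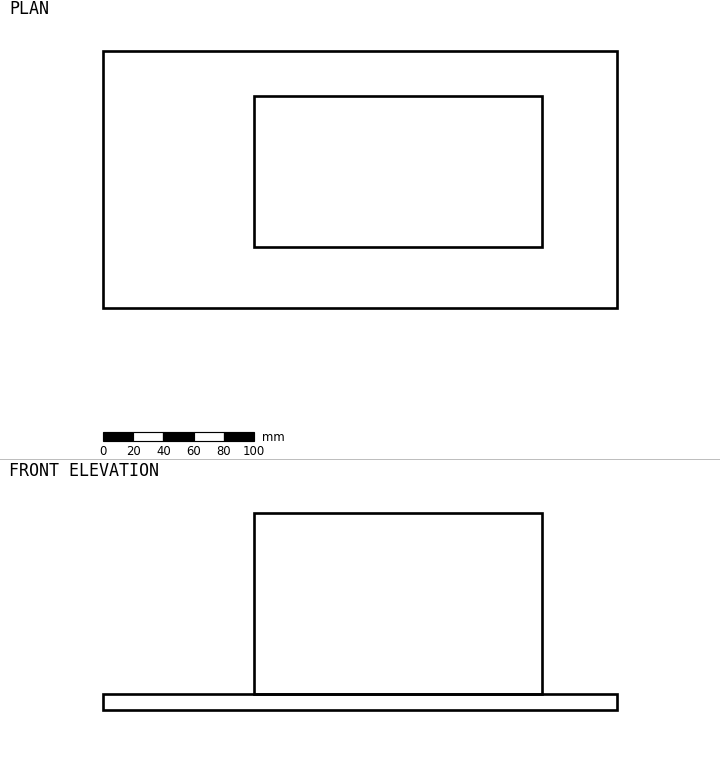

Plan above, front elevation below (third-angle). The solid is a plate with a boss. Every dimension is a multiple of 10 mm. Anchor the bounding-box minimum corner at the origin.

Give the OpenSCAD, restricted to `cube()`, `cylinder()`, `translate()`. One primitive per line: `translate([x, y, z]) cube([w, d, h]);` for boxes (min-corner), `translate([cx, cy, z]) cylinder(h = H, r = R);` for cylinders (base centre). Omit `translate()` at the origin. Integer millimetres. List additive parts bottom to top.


cube([340, 170, 10]);
translate([100, 40, 10]) cube([190, 100, 120]);


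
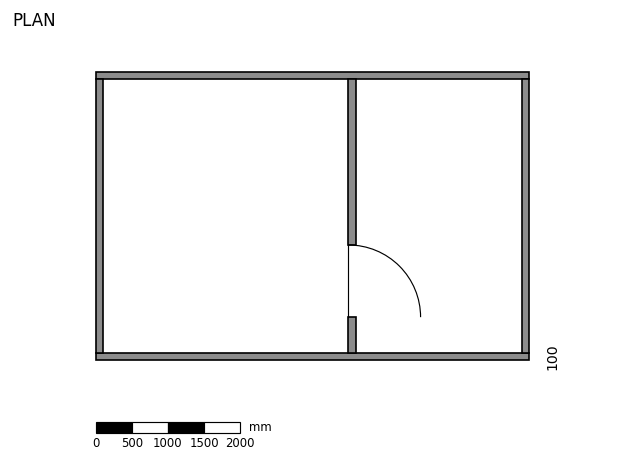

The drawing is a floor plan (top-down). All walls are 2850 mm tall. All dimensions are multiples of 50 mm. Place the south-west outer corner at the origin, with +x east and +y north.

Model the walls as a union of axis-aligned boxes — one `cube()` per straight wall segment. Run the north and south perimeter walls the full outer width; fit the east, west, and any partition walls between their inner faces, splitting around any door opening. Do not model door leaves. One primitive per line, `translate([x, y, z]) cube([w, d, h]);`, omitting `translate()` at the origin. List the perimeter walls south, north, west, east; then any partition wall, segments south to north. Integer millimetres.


cube([6000, 100, 2850]);
translate([0, 3900, 0]) cube([6000, 100, 2850]);
translate([0, 100, 0]) cube([100, 3800, 2850]);
translate([5900, 100, 0]) cube([100, 3800, 2850]);
translate([3500, 100, 0]) cube([100, 500, 2850]);
translate([3500, 1600, 0]) cube([100, 2300, 2850]);


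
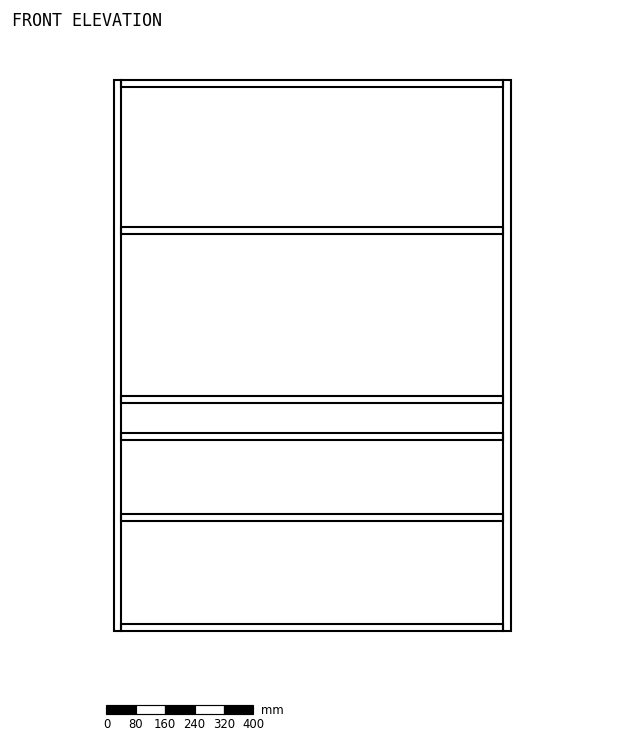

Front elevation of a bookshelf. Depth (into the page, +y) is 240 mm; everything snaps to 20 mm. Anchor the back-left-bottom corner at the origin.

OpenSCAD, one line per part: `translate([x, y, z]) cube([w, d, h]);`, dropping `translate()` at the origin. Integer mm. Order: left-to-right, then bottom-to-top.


cube([20, 240, 1500]);
translate([20, 0, 0]) cube([1040, 240, 20]);
translate([20, 0, 300]) cube([1040, 240, 20]);
translate([20, 0, 520]) cube([1040, 240, 20]);
translate([20, 0, 620]) cube([1040, 240, 20]);
translate([20, 0, 1080]) cube([1040, 240, 20]);
translate([20, 0, 1480]) cube([1040, 240, 20]);
translate([1060, 0, 0]) cube([20, 240, 1500]);
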